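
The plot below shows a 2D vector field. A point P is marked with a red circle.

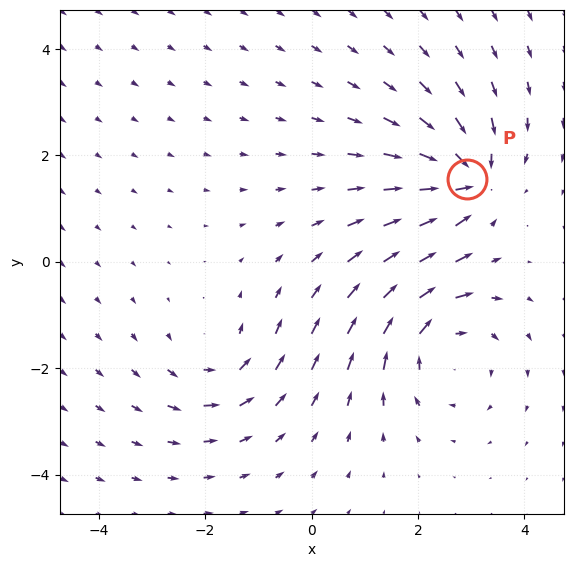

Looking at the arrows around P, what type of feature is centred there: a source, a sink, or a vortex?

sink

At P (2.9, 1.6) the arrows converge inward. Divergence about -5, curl ≈0 — negative divergence with near-zero curl is a sink.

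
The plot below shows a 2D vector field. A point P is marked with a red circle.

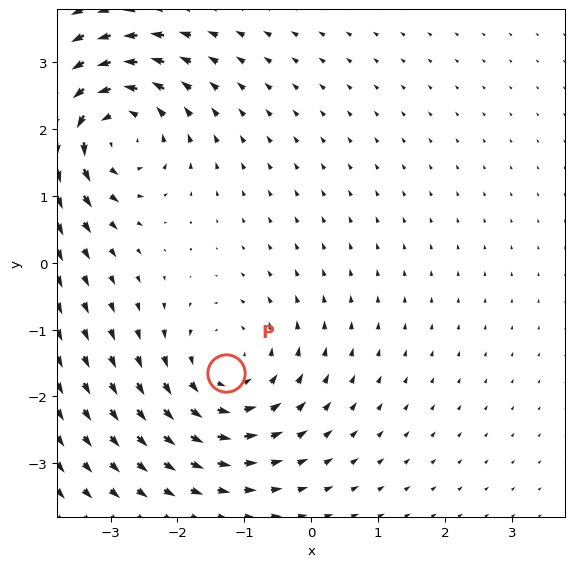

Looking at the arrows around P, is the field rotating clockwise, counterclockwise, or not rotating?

Near P at (-1.3, -1.6) the arrows circulate counterclockwise. The curl (z-component) there is about +3; positive curl means counterclockwise rotation.

counterclockwise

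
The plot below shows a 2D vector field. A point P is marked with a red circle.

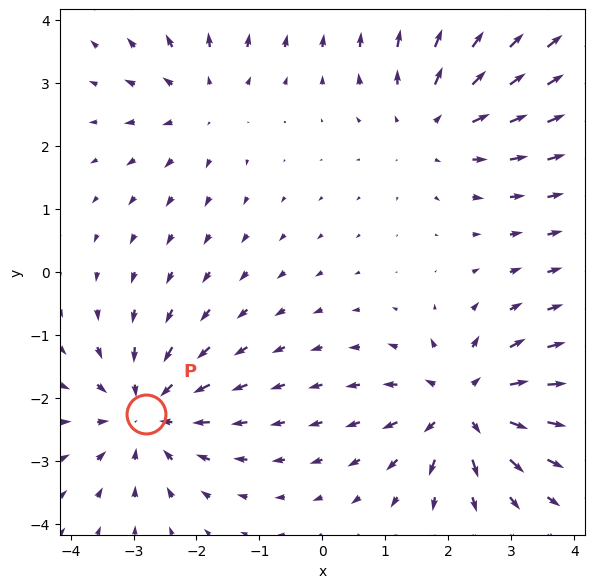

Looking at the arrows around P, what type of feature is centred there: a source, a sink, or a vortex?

sink

At P (-2.8, -2.2) the arrows converge inward. Divergence about -4, curl ≈0 — negative divergence with near-zero curl is a sink.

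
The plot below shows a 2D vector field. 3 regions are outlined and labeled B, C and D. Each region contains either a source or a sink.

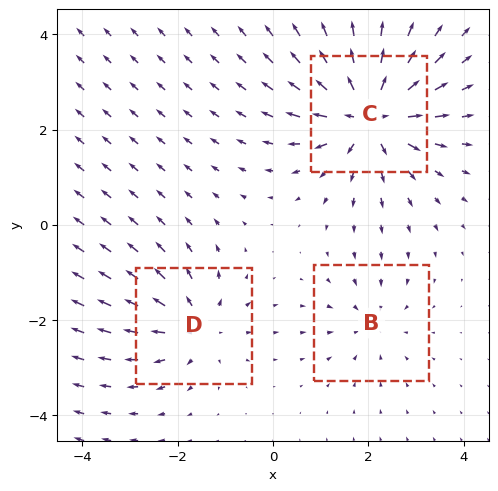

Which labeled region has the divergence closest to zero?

Divergence at each region's feature centre — B: about -2, C: about +6, D: about +4. Region B is closest to zero.

B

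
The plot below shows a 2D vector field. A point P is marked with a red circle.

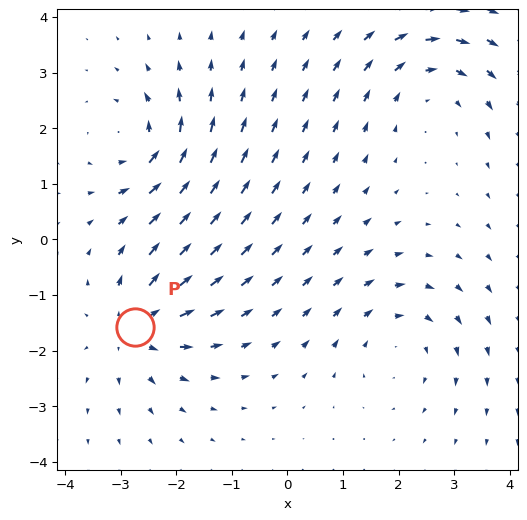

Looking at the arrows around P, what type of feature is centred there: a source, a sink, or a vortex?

source

At P (-2.7, -1.6) the arrows spread outward. Divergence about +5, curl ≈0 — positive divergence with near-zero curl is a source.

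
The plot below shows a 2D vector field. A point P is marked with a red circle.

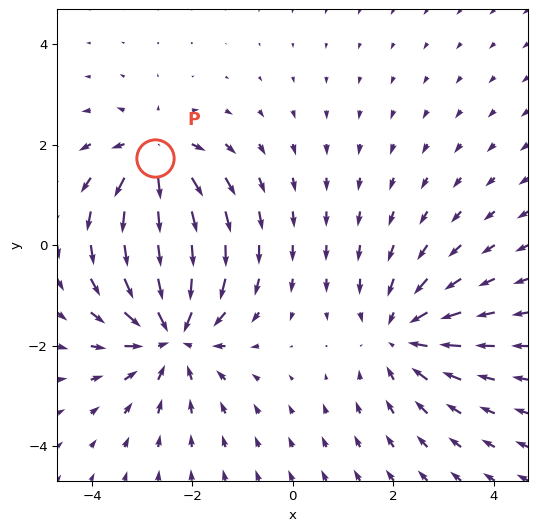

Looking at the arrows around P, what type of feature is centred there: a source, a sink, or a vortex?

At P (-2.7, 1.7) the arrows spread outward. Divergence about +4, curl ≈0 — positive divergence with near-zero curl is a source.

source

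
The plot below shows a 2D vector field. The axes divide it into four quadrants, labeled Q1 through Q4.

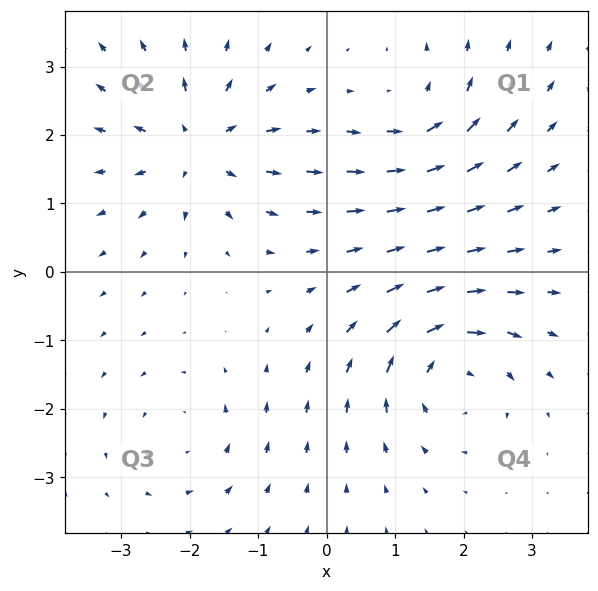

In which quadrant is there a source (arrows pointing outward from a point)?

Q2

The source sits at approximately (-1.9, 1.8), which lies in quadrant Q2. The divergence there is about +6, positive as expected for a source.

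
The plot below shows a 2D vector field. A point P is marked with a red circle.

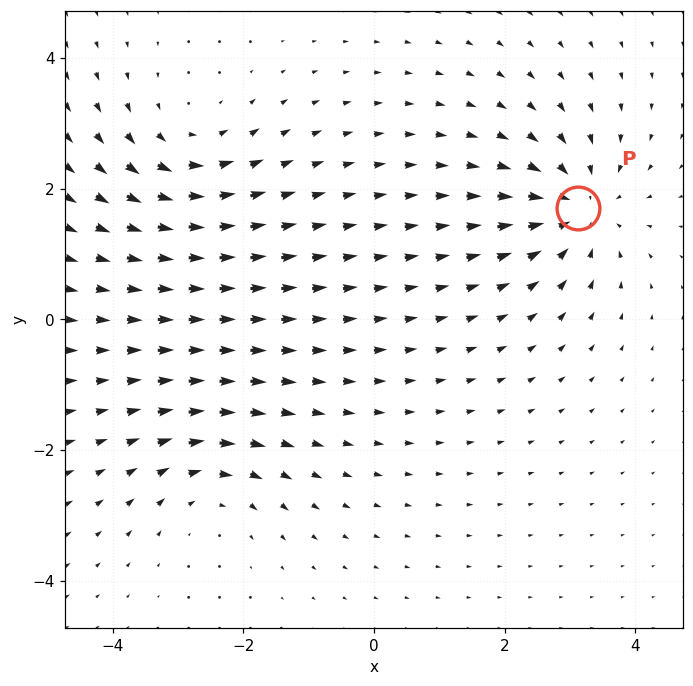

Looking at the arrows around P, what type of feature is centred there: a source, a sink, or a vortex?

At P (3.1, 1.7) the arrows converge inward. Divergence about -4, curl ≈0 — negative divergence with near-zero curl is a sink.

sink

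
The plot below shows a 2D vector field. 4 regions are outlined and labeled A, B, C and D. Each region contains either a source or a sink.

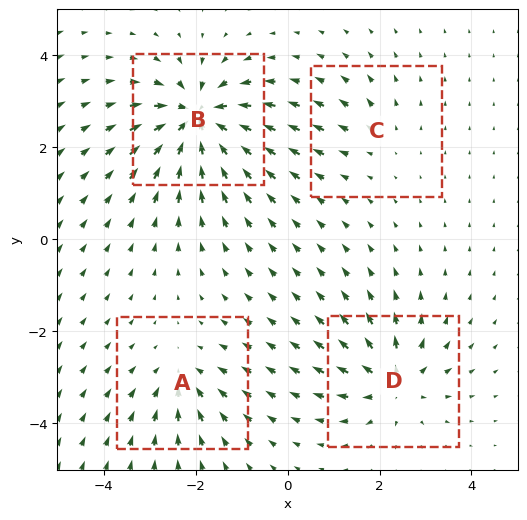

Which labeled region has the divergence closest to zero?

C

Divergence at each region's feature centre — A: about -4, B: about -9, C: about +3, D: about +6. Region C is closest to zero.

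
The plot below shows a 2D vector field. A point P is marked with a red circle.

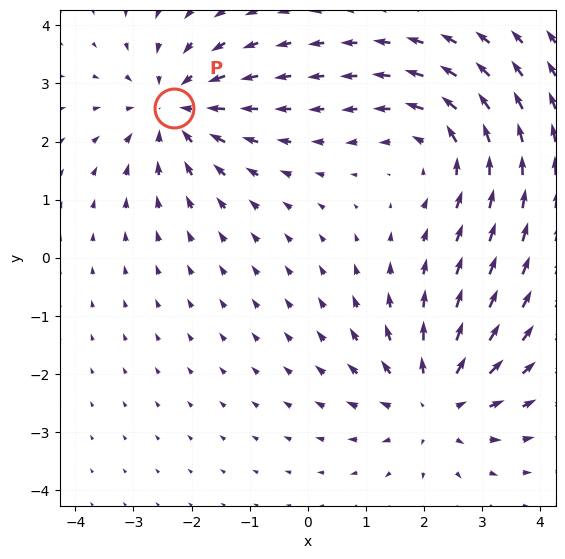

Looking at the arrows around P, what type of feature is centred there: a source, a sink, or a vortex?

At P (-2.3, 2.6) the arrows converge inward. Divergence about -3, curl ≈0 — negative divergence with near-zero curl is a sink.

sink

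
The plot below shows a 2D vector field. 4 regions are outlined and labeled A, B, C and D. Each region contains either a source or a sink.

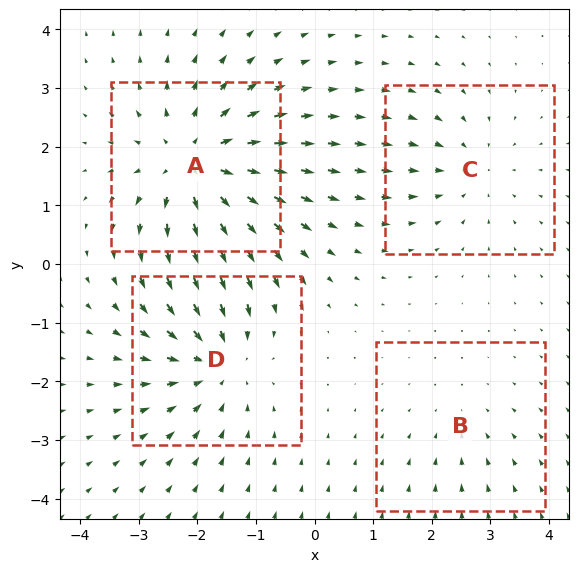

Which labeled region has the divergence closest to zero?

B

Divergence at each region's feature centre — A: about +6, B: about -2, C: about -3, D: about -5. Region B is closest to zero.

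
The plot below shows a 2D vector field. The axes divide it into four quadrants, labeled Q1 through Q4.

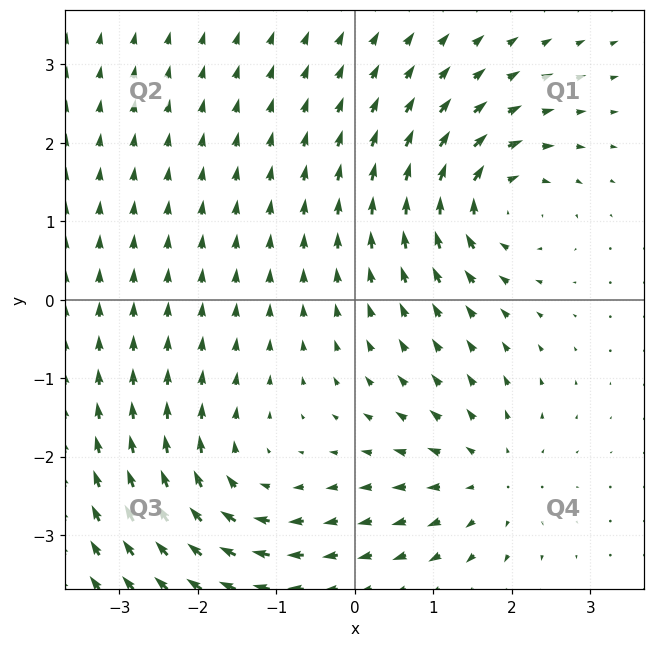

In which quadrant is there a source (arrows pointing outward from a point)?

The source sits at approximately (1.7, -2.3), which lies in quadrant Q4. The divergence there is about +4, positive as expected for a source.

Q4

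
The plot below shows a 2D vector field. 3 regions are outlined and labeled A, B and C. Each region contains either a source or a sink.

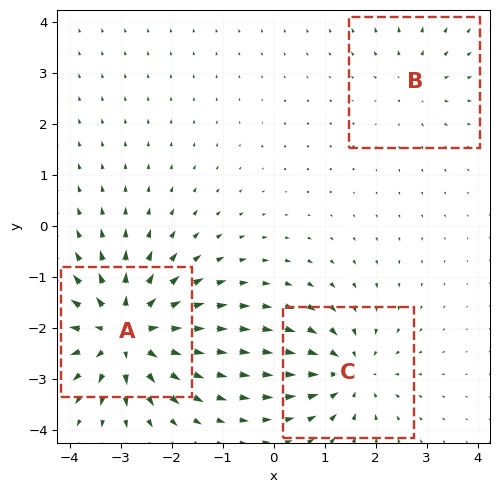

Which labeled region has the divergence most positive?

A

Divergence at each region's feature centre — A: about +6, B: about +2, C: about -4. Region A is most positive.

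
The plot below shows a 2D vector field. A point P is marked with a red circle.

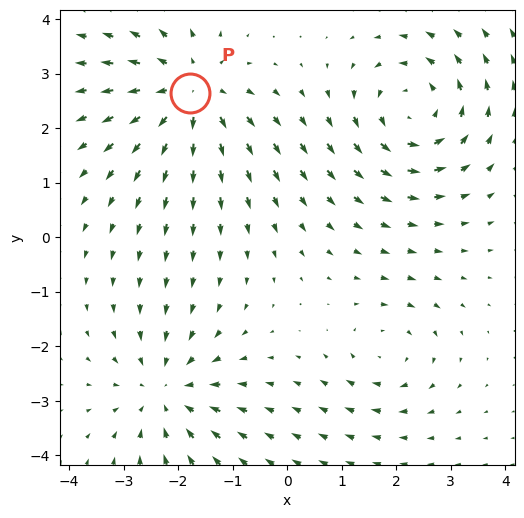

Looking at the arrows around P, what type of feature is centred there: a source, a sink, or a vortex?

At P (-1.8, 2.6) the arrows spread outward. Divergence about +4, curl ≈0 — positive divergence with near-zero curl is a source.

source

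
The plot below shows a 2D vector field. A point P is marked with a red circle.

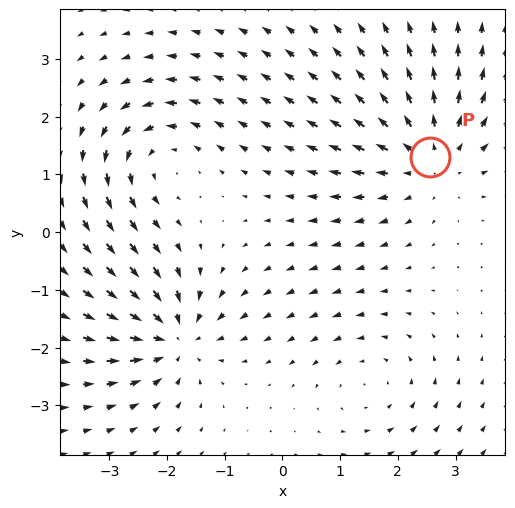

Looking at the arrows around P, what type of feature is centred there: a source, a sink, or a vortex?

At P (2.6, 1.3) the arrows spread outward. Divergence about +4, curl ≈0 — positive divergence with near-zero curl is a source.

source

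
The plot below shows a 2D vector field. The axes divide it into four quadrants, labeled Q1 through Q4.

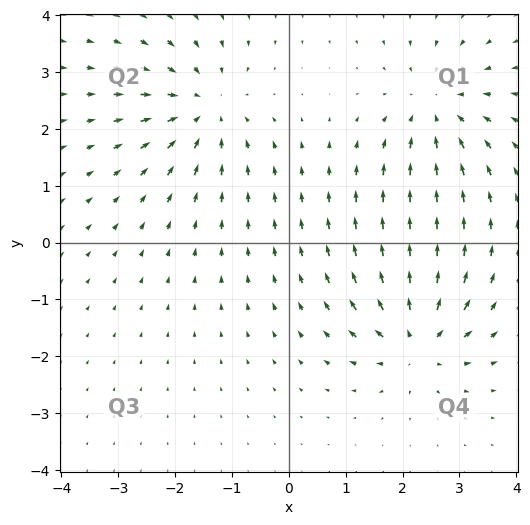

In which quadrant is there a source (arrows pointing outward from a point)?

The source sits at approximately (2.3, -1.7), which lies in quadrant Q4. The divergence there is about +6, positive as expected for a source.

Q4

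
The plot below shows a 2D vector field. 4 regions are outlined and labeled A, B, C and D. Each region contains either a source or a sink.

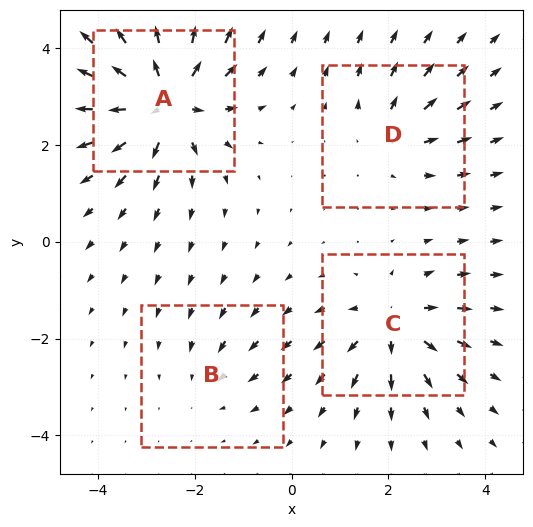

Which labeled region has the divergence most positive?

A

Divergence at each region's feature centre — A: about +8, B: about -2, C: about +5, D: about +4. Region A is most positive.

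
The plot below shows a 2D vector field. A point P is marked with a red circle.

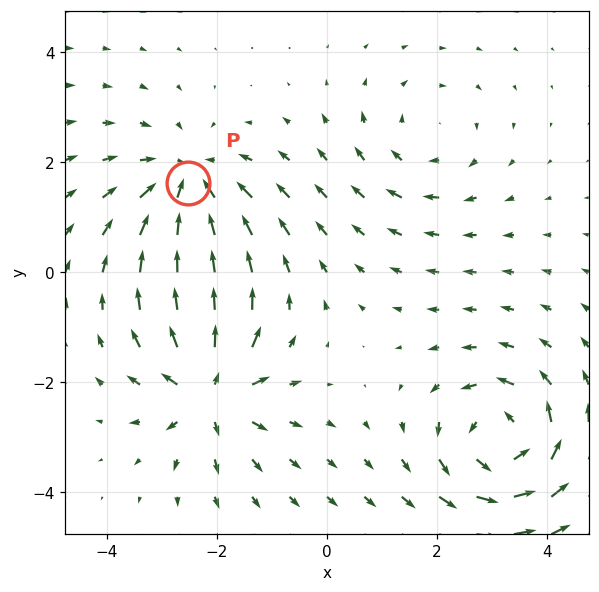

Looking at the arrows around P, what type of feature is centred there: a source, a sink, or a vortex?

At P (-2.5, 1.6) the arrows converge inward. Divergence about -4, curl ≈0 — negative divergence with near-zero curl is a sink.

sink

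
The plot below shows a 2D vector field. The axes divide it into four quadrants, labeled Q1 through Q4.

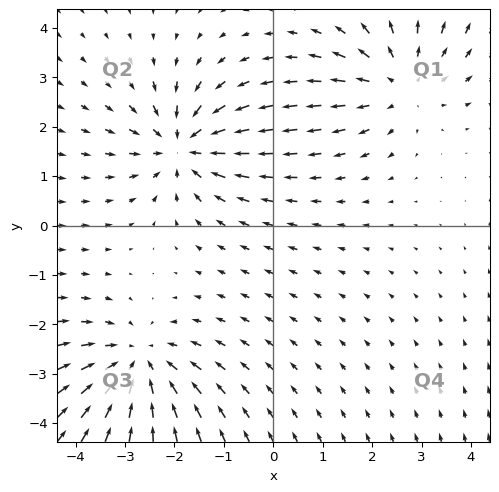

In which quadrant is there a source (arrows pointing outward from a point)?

Q1

The source sits at approximately (2.6, 2.9), which lies in quadrant Q1. The divergence there is about +4, positive as expected for a source.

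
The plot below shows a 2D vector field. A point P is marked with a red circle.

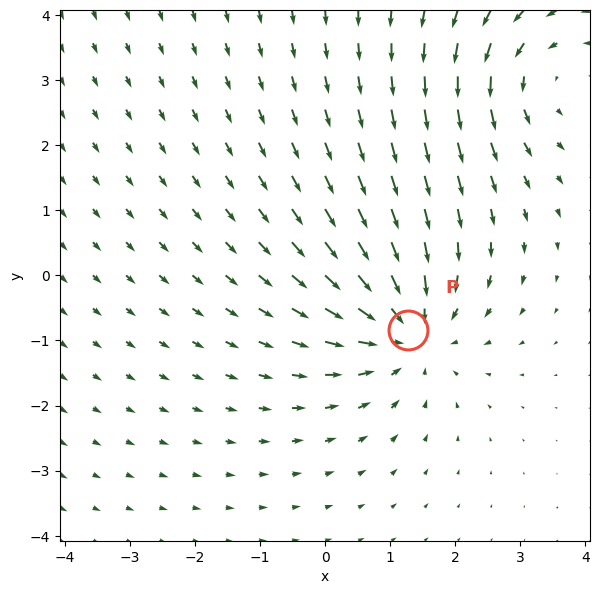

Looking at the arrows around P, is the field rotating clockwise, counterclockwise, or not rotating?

Near P at (1.3, -0.8) the arrows show no circulation. The curl there is ≈0.

not rotating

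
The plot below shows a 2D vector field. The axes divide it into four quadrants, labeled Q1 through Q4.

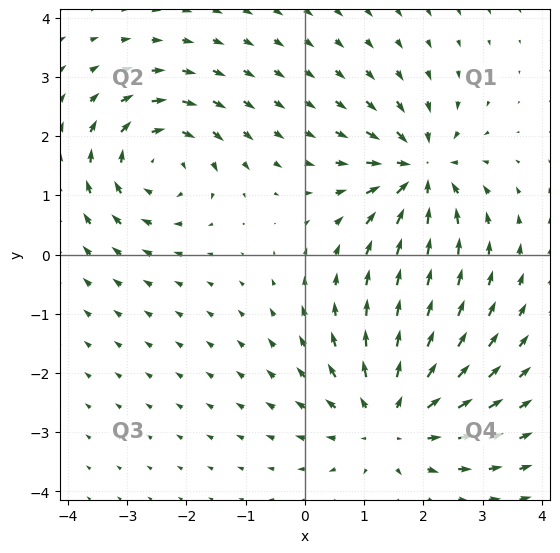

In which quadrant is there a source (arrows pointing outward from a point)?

Q4

The source sits at approximately (1.4, -2.8), which lies in quadrant Q4. The divergence there is about +4, positive as expected for a source.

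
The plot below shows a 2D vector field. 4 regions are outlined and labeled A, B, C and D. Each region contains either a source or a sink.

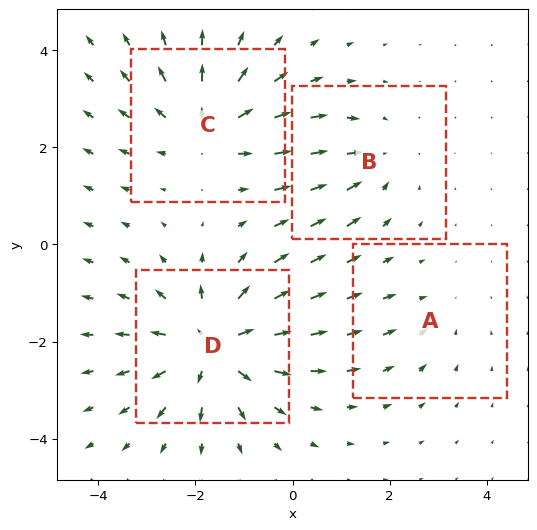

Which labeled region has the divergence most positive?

Divergence at each region's feature centre — A: about -2, B: about -3, C: about +4, D: about +6. Region D is most positive.

D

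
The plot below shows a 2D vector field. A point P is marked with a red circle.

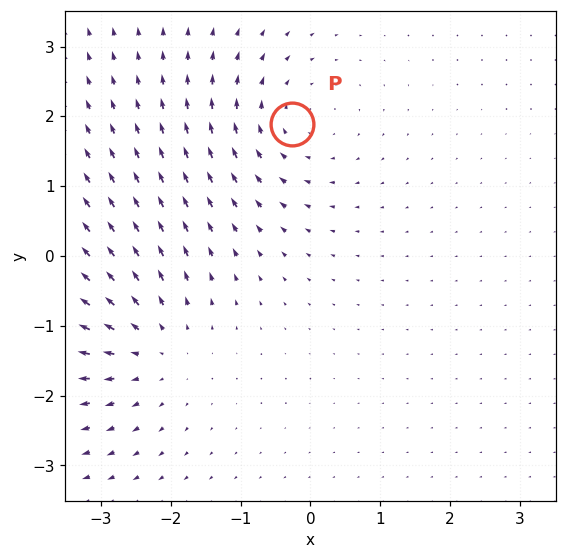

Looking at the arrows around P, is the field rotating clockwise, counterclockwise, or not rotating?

Near P at (-0.3, 1.9) the arrows circulate clockwise. The curl (z-component) there is about -4; negative curl means clockwise rotation.

clockwise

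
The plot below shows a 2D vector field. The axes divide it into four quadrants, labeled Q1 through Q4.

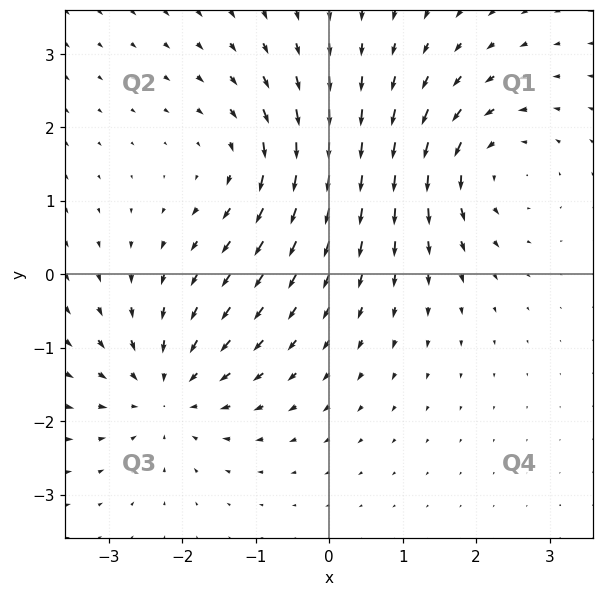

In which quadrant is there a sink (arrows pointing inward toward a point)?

The sink sits at approximately (-2.2, -1.6), which lies in quadrant Q3. The divergence there is about -5, negative as expected for a sink.

Q3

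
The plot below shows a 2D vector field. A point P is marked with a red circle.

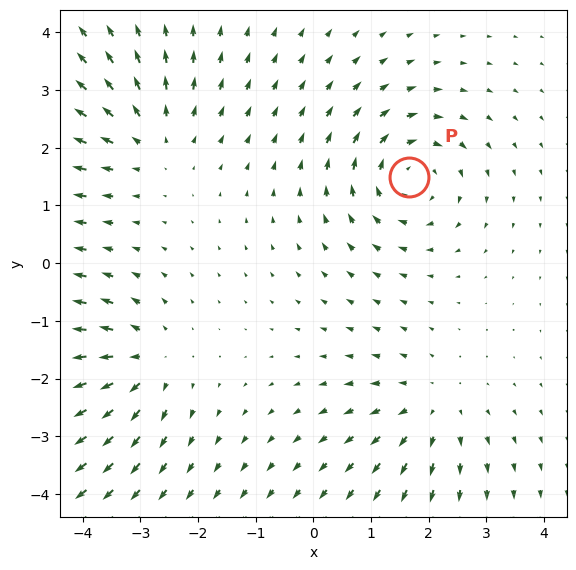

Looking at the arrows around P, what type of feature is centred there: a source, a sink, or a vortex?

vortex

At P (1.7, 1.5) the arrows circulate clockwise. Divergence ≈0, curl about -4 — near-zero divergence with nonzero curl is a vortex.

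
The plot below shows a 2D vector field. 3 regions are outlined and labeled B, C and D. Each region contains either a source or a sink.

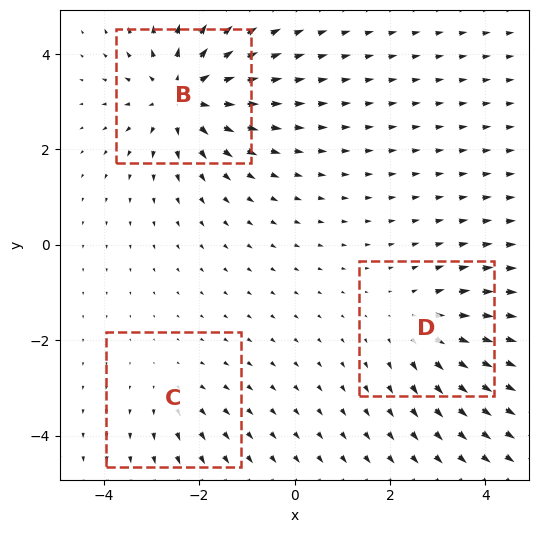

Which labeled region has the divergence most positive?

B

Divergence at each region's feature centre — B: about +5, C: about +2, D: about +3. Region B is most positive.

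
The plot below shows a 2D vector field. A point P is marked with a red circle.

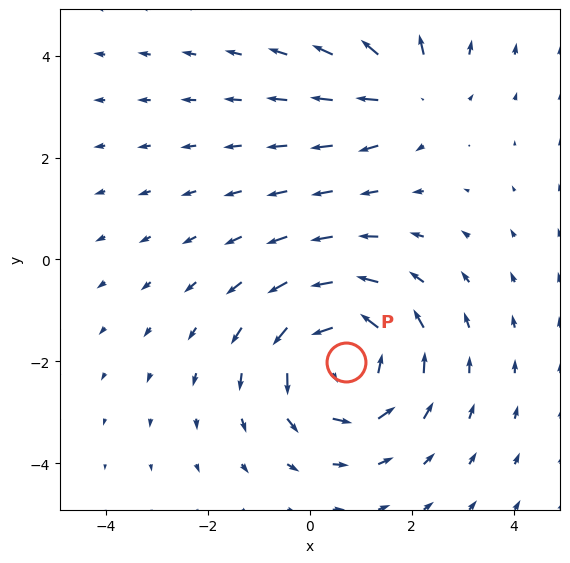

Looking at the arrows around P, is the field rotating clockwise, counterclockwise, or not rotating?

counterclockwise

Near P at (0.7, -2.0) the arrows circulate counterclockwise. The curl (z-component) there is about +4; positive curl means counterclockwise rotation.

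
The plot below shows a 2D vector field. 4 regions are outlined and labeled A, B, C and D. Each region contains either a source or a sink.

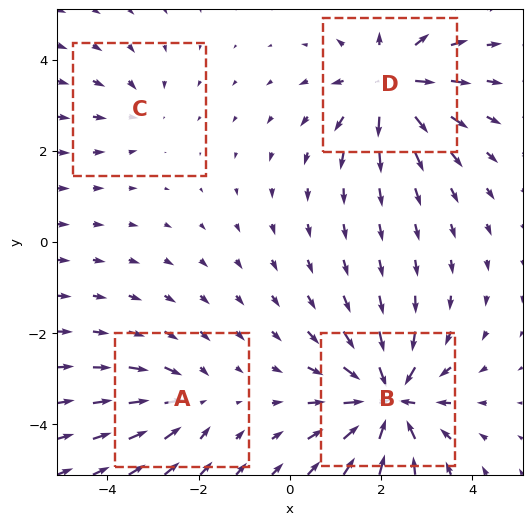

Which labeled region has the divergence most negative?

B

Divergence at each region's feature centre — A: about -4, B: about -8, C: about -2, D: about +6. Region B is most negative.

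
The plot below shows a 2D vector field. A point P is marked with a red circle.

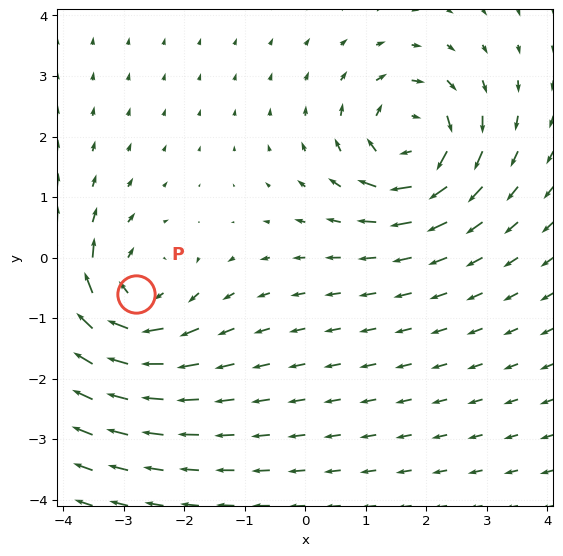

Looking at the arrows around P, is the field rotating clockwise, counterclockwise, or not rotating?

clockwise

Near P at (-2.8, -0.6) the arrows circulate clockwise. The curl (z-component) there is about -4; negative curl means clockwise rotation.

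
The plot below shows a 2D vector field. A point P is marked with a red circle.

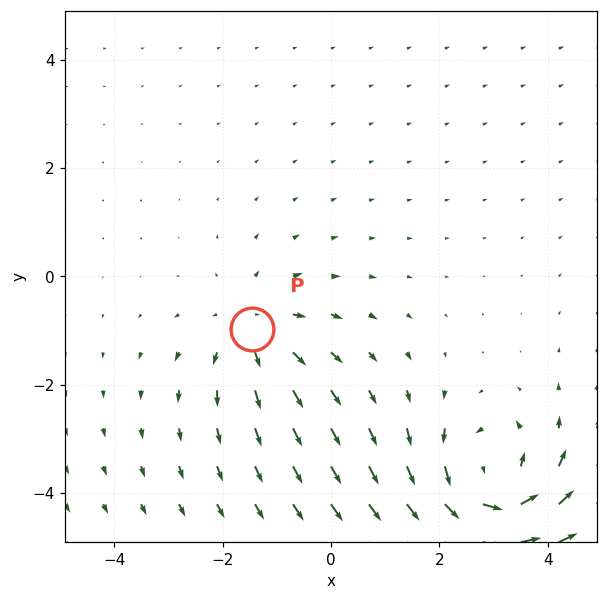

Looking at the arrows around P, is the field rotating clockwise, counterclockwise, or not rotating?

not rotating

Near P at (-1.5, -1.0) the arrows show no circulation. The curl there is ≈0.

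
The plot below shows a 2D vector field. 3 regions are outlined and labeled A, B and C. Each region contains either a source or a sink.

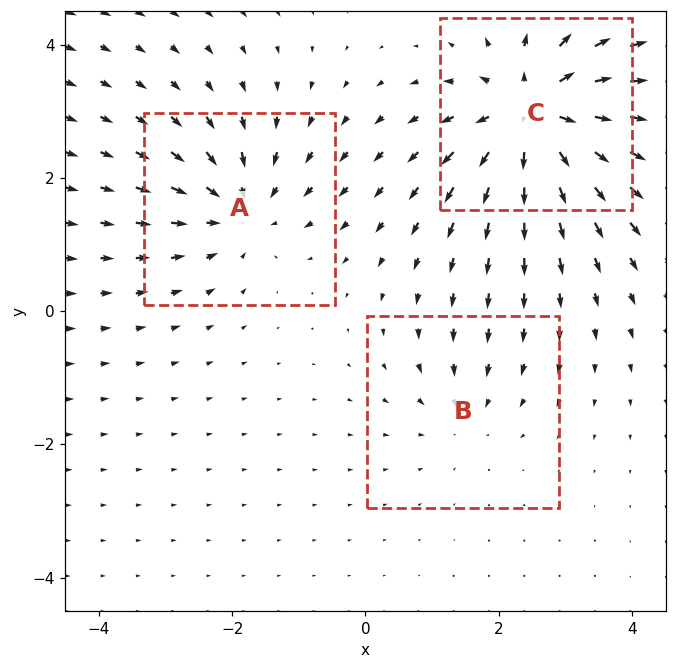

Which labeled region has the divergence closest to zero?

Divergence at each region's feature centre — A: about -4, B: about -2, C: about +6. Region B is closest to zero.

B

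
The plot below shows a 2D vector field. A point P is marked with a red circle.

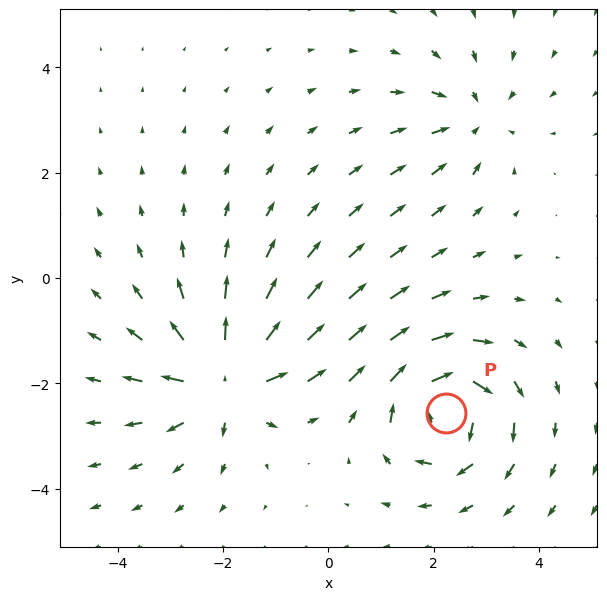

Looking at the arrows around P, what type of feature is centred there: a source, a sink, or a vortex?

At P (2.2, -2.6) the arrows circulate clockwise. Divergence ≈0, curl about -5 — near-zero divergence with nonzero curl is a vortex.

vortex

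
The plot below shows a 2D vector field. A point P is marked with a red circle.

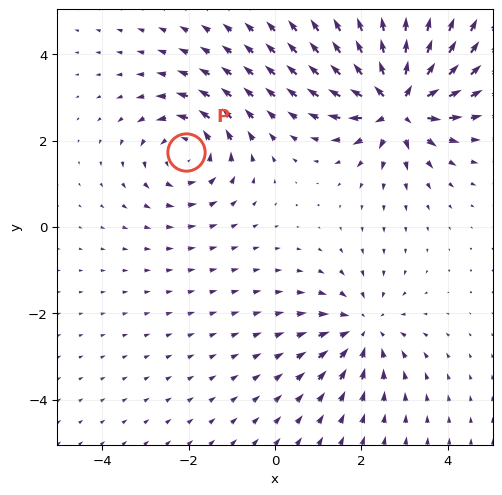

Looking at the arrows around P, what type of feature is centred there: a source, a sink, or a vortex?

vortex

At P (-2.1, 1.7) the arrows circulate counterclockwise. Divergence ≈0, curl about +3 — near-zero divergence with nonzero curl is a vortex.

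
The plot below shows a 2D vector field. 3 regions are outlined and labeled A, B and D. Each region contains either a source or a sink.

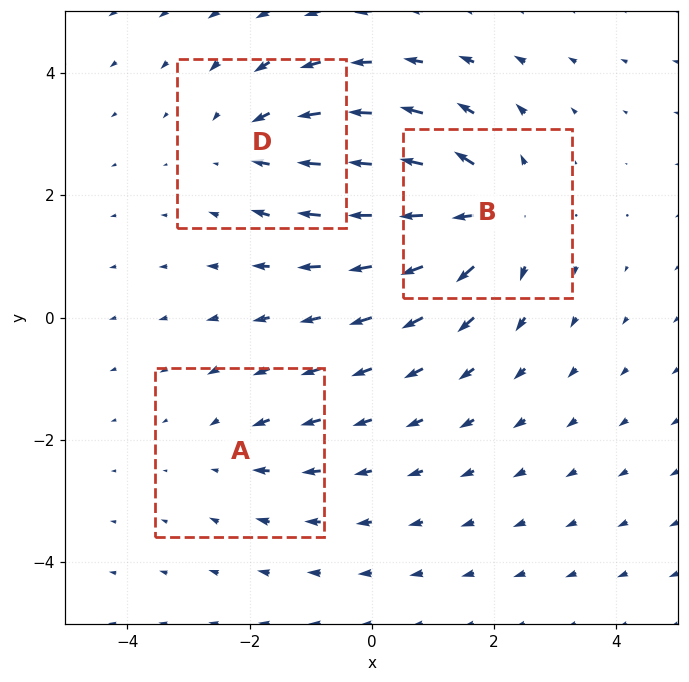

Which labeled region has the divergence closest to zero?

A

Divergence at each region's feature centre — A: about -2, B: about +4, D: about -3. Region A is closest to zero.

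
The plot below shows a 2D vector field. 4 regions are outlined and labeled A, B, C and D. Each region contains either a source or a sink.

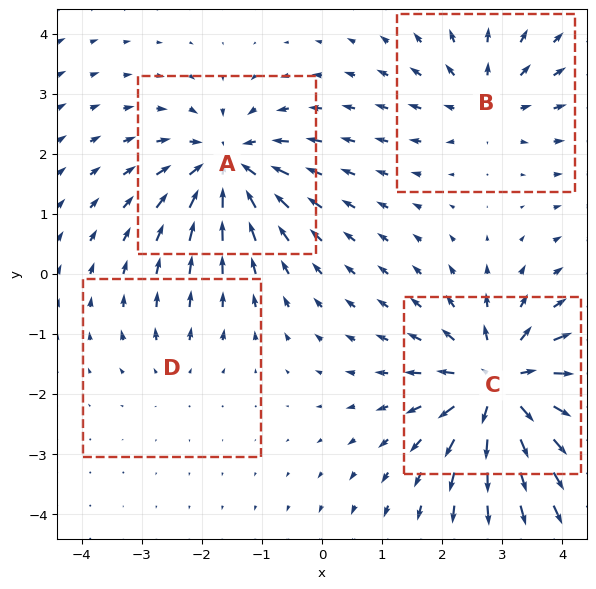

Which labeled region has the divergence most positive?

Divergence at each region's feature centre — A: about -6, B: about +4, C: about +8, D: about +2. Region C is most positive.

C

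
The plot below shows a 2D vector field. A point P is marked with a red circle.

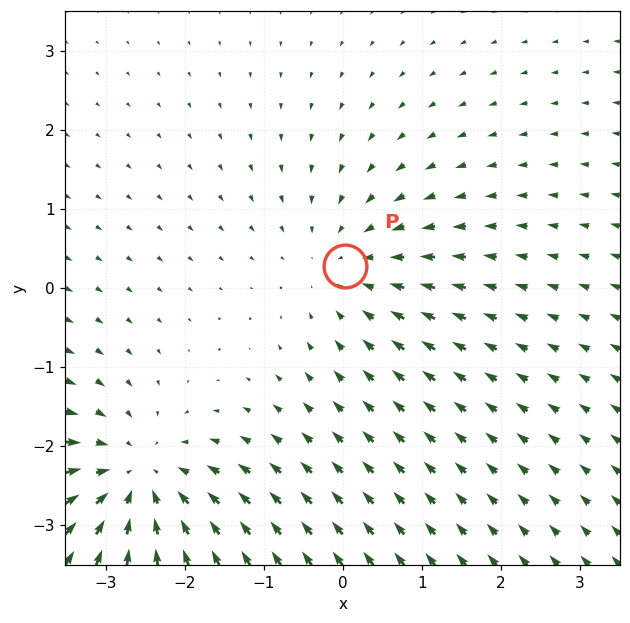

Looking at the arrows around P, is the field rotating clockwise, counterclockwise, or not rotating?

Near P at (0.0, 0.3) the arrows show no circulation. The curl there is ≈0.

not rotating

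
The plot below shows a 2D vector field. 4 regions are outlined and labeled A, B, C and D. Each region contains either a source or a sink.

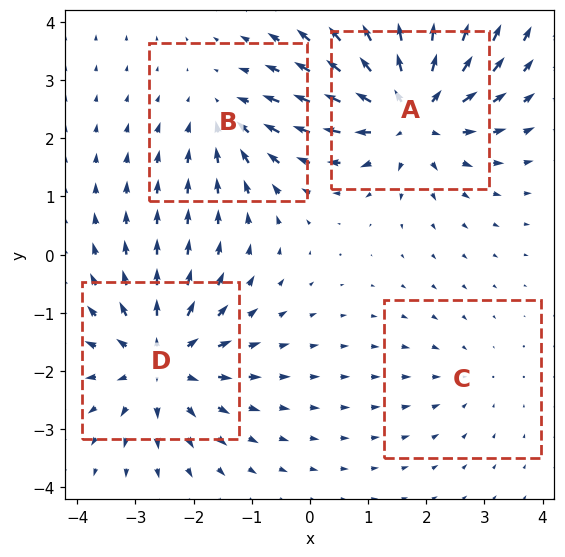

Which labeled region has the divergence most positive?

Divergence at each region's feature centre — A: about +7, B: about -3, C: about -2, D: about +5. Region A is most positive.

A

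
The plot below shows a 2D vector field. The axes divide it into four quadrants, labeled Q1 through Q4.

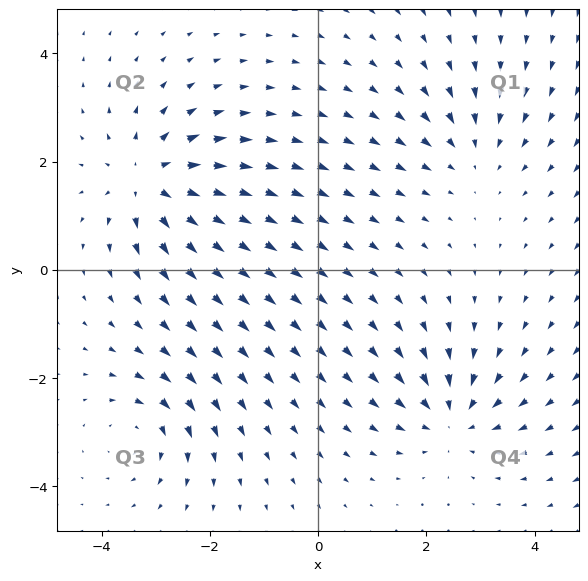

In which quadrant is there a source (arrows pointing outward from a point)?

Q2

The source sits at approximately (-3.1, 1.6), which lies in quadrant Q2. The divergence there is about +5, positive as expected for a source.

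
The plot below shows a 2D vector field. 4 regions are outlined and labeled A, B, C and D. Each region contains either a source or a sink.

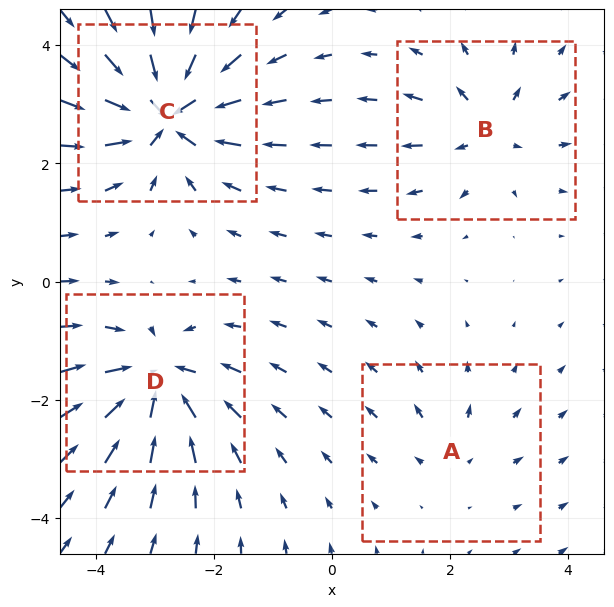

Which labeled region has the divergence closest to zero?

A

Divergence at each region's feature centre — A: about +2, B: about +4, C: about -8, D: about -7. Region A is closest to zero.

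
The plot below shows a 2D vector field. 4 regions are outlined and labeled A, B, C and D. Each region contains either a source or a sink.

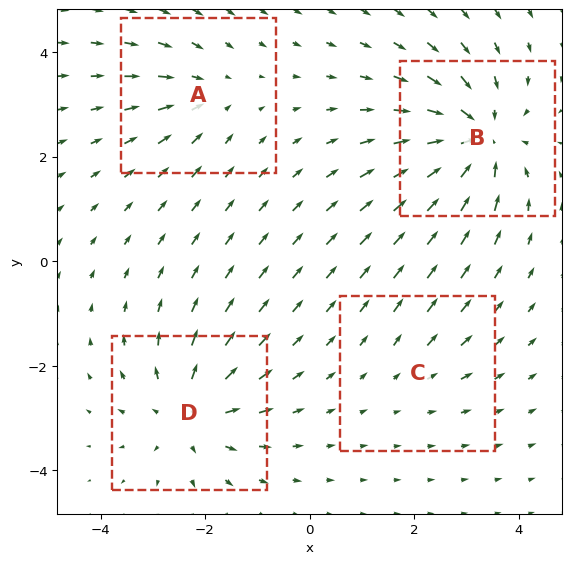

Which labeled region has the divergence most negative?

B

Divergence at each region's feature centre — A: about -3, B: about -7, C: about +2, D: about +5. Region B is most negative.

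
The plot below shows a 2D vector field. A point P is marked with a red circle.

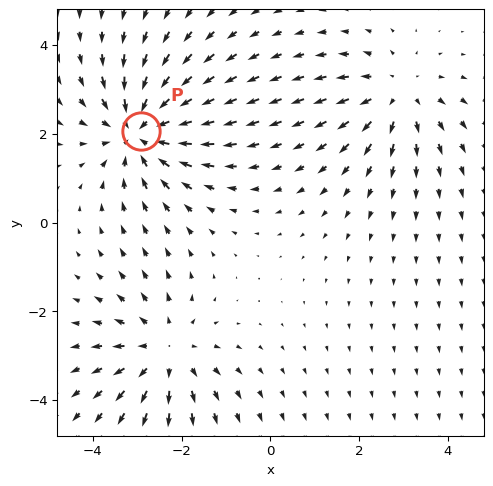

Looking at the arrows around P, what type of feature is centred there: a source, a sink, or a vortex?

sink

At P (-2.9, 2.1) the arrows converge inward. Divergence about -5, curl ≈0 — negative divergence with near-zero curl is a sink.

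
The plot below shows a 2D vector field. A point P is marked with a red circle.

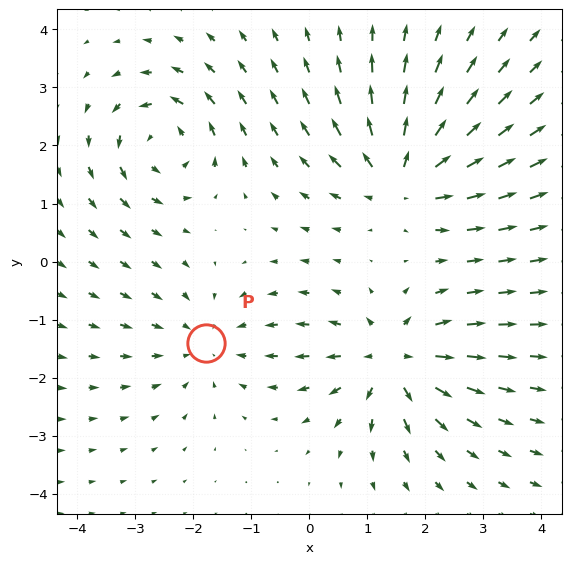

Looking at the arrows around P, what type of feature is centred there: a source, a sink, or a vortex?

At P (-1.8, -1.4) the arrows converge inward. Divergence about -3, curl ≈0 — negative divergence with near-zero curl is a sink.

sink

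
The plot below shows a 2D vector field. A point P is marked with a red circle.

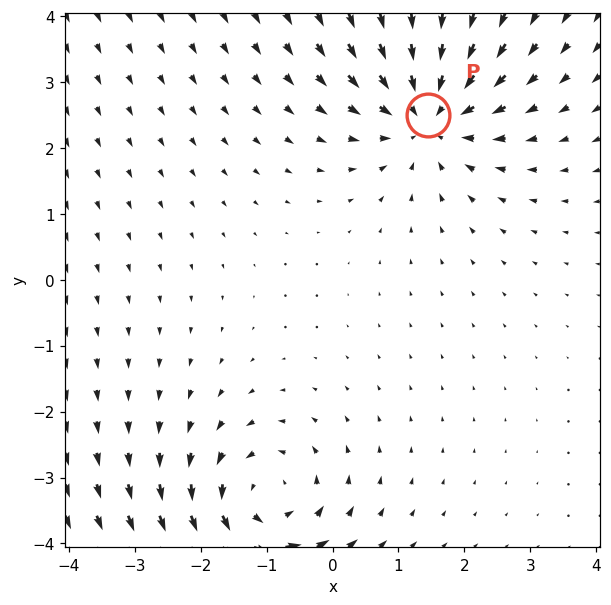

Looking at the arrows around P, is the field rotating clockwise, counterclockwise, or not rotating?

not rotating

Near P at (1.5, 2.5) the arrows show no circulation. The curl there is ≈0.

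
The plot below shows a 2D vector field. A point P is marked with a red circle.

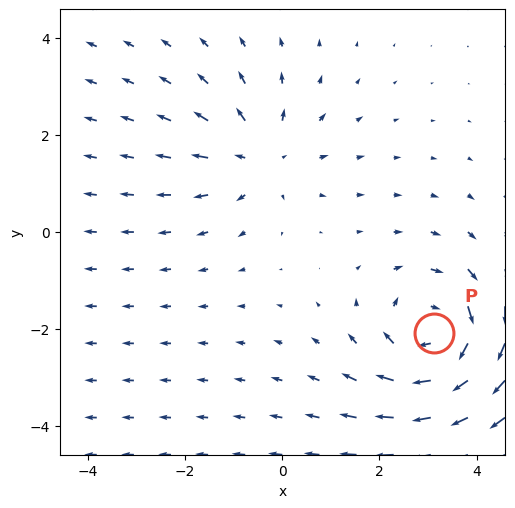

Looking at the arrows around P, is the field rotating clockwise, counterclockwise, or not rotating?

clockwise

Near P at (3.1, -2.1) the arrows circulate clockwise. The curl (z-component) there is about -5; negative curl means clockwise rotation.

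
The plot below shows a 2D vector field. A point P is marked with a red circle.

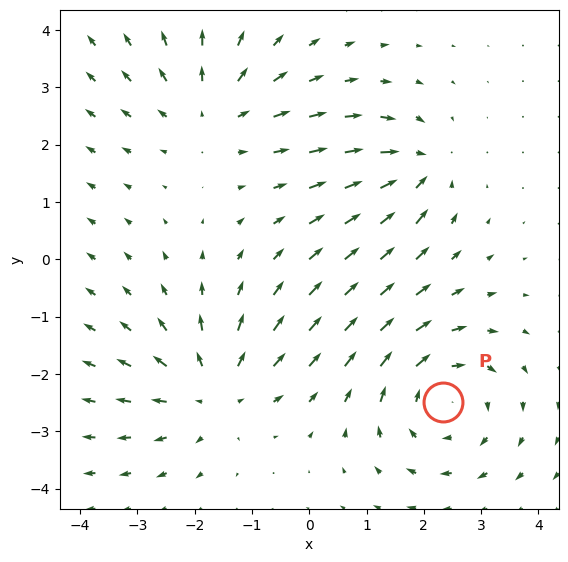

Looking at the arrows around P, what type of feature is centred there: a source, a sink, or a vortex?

vortex

At P (2.3, -2.5) the arrows circulate clockwise. Divergence ≈0, curl about -4 — near-zero divergence with nonzero curl is a vortex.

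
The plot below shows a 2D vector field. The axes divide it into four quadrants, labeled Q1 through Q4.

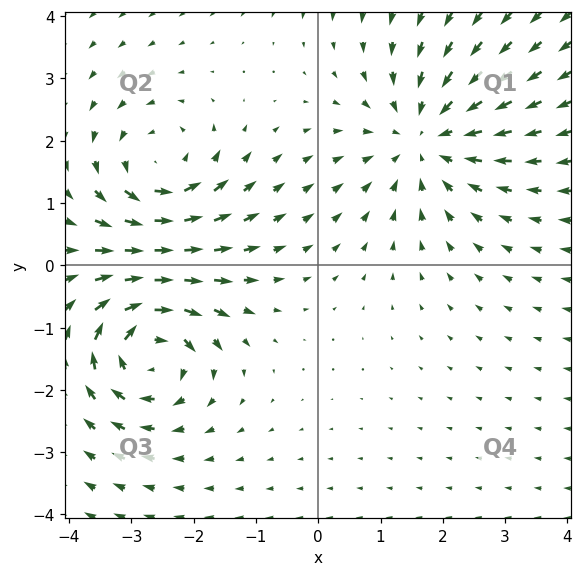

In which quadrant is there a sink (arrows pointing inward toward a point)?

Q1

The sink sits at approximately (1.7, 2.0), which lies in quadrant Q1. The divergence there is about -4, negative as expected for a sink.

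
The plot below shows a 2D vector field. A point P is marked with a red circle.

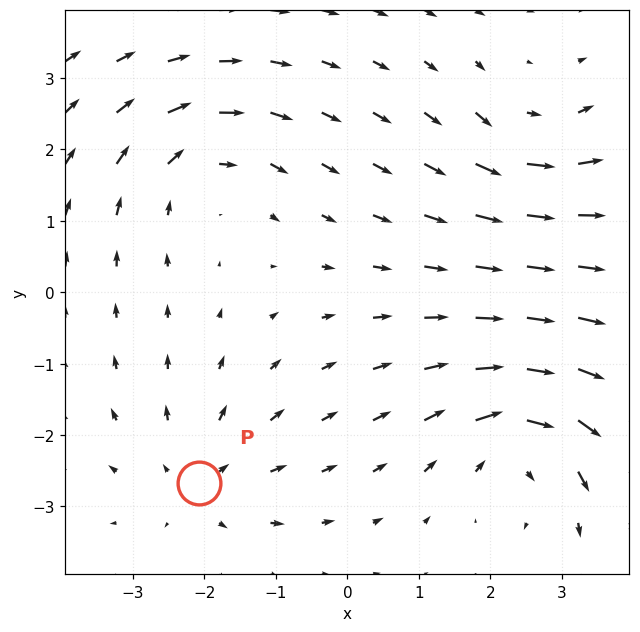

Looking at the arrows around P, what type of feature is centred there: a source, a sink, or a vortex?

source

At P (-2.1, -2.7) the arrows spread outward. Divergence about +3, curl ≈0 — positive divergence with near-zero curl is a source.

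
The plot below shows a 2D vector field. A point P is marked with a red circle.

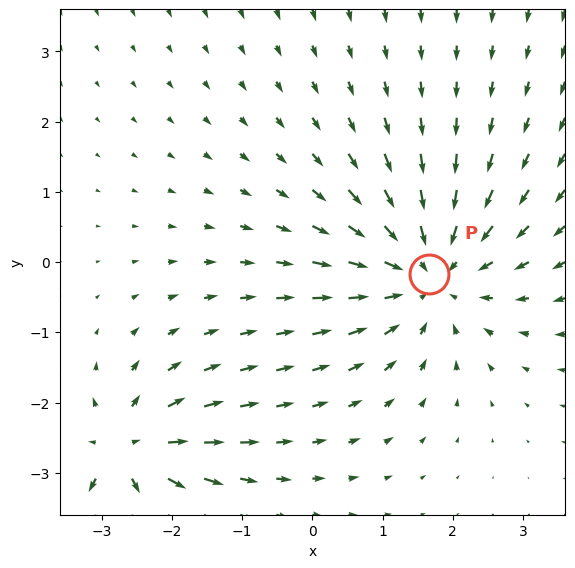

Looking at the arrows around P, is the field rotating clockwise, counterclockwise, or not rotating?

not rotating

Near P at (1.7, -0.2) the arrows show no circulation. The curl there is ≈0.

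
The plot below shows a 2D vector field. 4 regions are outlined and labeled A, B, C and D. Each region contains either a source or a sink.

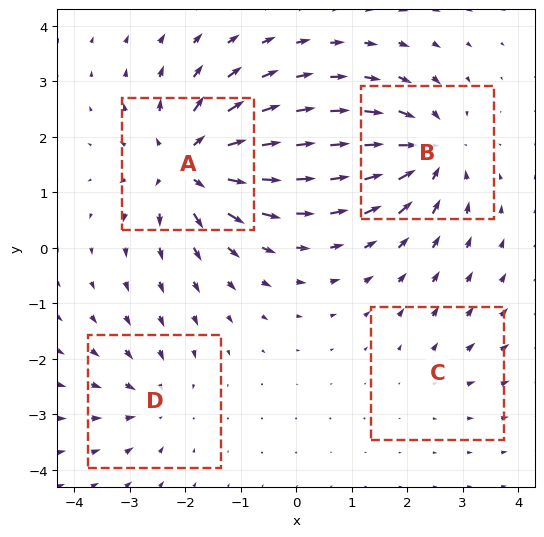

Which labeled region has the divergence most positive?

Divergence at each region's feature centre — A: about +7, B: about -6, C: about +2, D: about -4. Region A is most positive.

A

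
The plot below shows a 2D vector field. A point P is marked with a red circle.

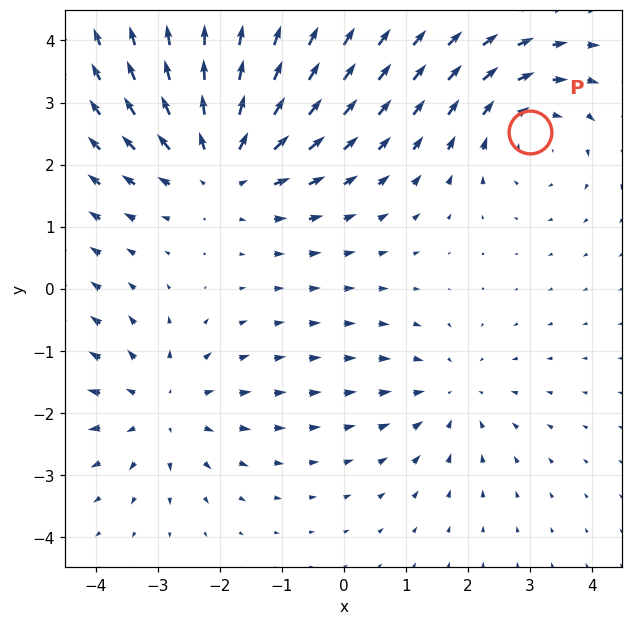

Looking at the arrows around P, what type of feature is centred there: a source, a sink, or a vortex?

At P (3.0, 2.5) the arrows circulate clockwise. Divergence ≈0, curl about -3 — near-zero divergence with nonzero curl is a vortex.

vortex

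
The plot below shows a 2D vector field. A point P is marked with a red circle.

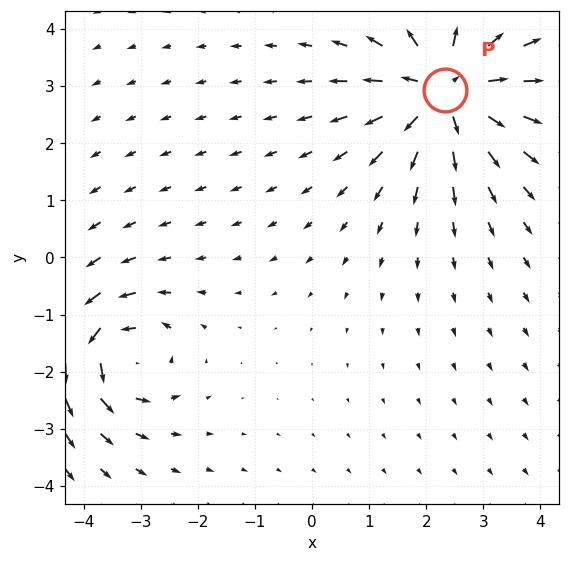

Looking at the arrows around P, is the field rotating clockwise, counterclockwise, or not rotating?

Near P at (2.3, 2.9) the arrows show no circulation. The curl there is ≈0.

not rotating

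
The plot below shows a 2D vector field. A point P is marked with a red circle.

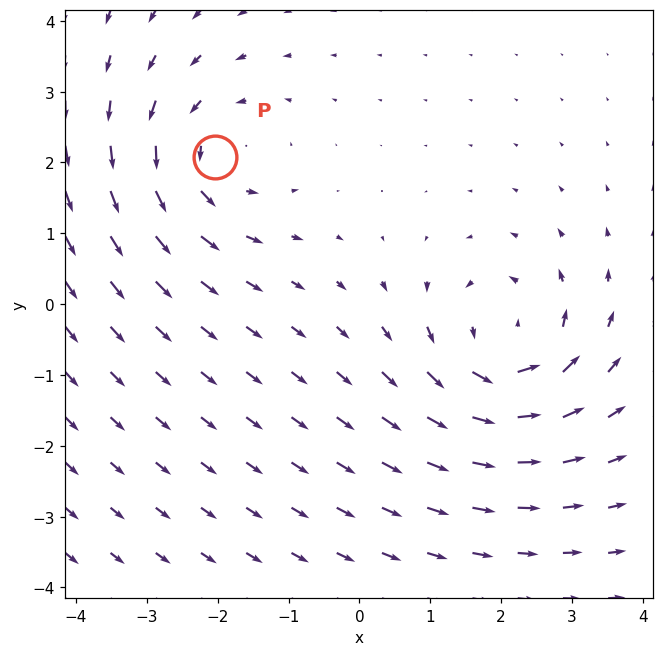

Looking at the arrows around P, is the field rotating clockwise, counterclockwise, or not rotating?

counterclockwise

Near P at (-2.0, 2.1) the arrows circulate counterclockwise. The curl (z-component) there is about +3; positive curl means counterclockwise rotation.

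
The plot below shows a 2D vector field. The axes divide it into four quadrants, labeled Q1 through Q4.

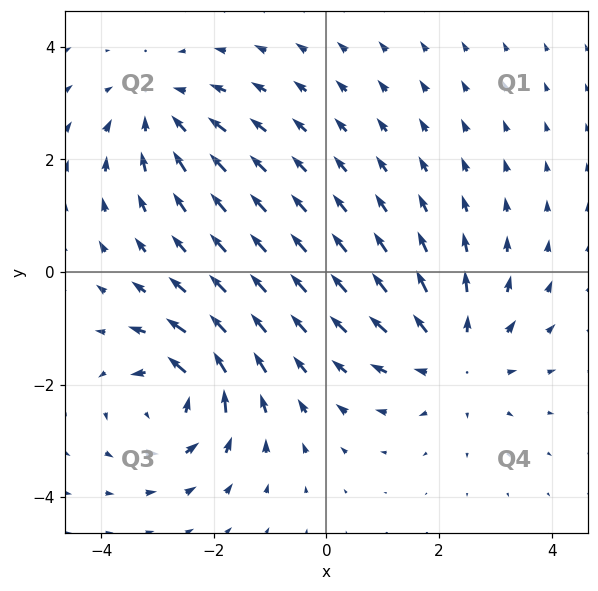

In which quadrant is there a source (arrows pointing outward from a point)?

Q4

The source sits at approximately (2.3, -1.5), which lies in quadrant Q4. The divergence there is about +4, positive as expected for a source.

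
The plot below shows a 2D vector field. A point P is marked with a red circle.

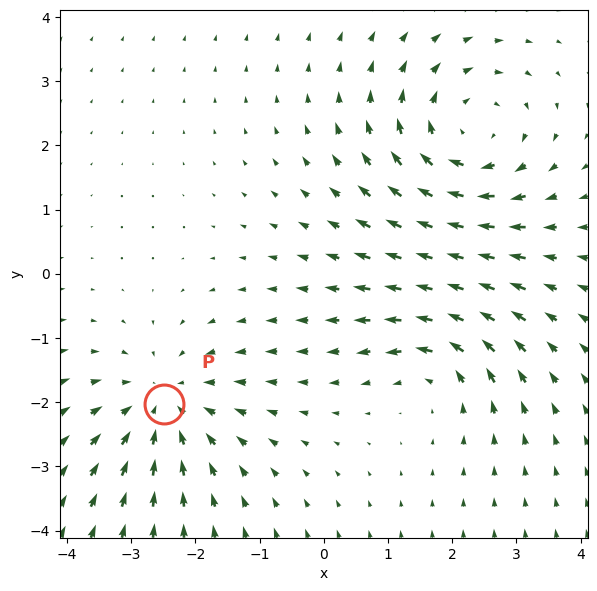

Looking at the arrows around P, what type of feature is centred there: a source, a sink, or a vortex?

sink

At P (-2.5, -2.0) the arrows converge inward. Divergence about -4, curl ≈0 — negative divergence with near-zero curl is a sink.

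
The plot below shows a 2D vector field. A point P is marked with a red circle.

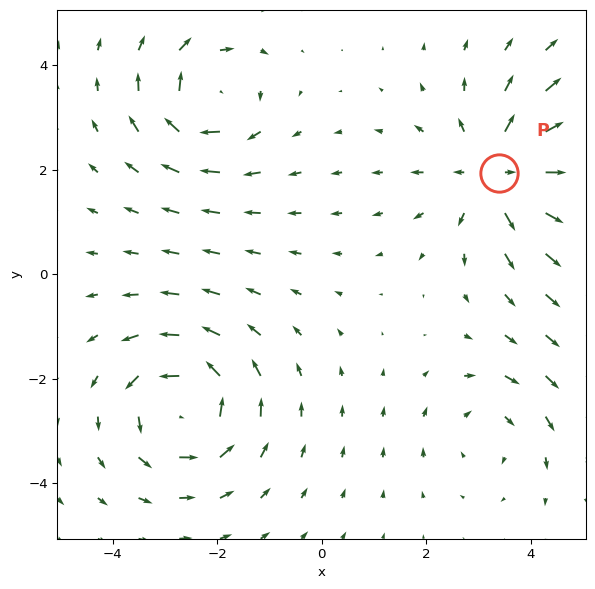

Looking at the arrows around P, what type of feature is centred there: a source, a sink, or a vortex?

At P (3.4, 1.9) the arrows spread outward. Divergence about +5, curl ≈0 — positive divergence with near-zero curl is a source.

source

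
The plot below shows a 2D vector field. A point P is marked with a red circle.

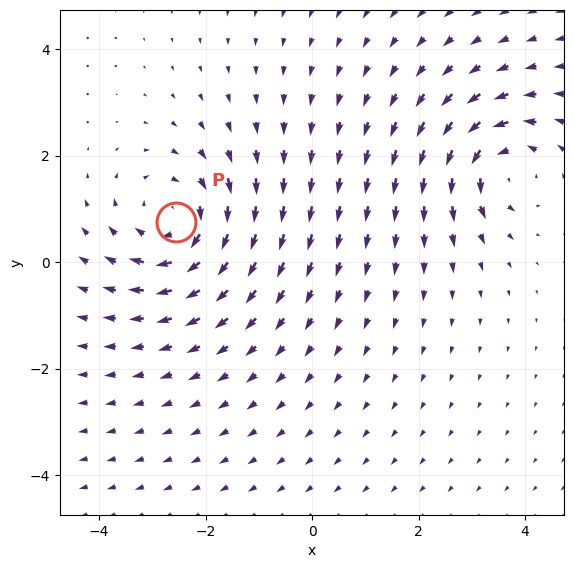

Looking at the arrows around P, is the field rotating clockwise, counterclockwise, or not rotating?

Near P at (-2.6, 0.8) the arrows circulate clockwise. The curl (z-component) there is about -5; negative curl means clockwise rotation.

clockwise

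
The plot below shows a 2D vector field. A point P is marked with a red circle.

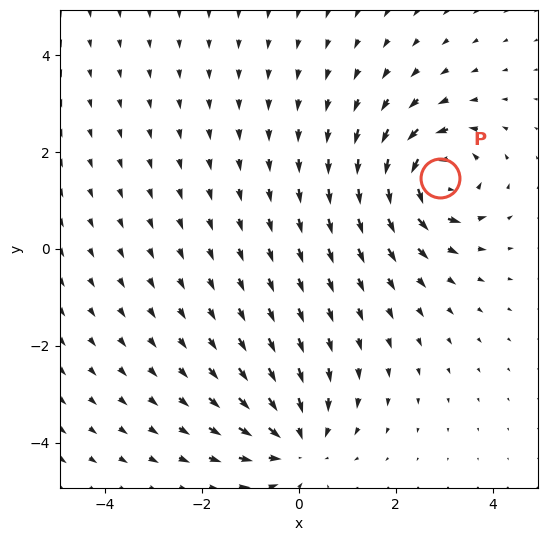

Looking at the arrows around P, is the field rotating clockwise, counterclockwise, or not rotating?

Near P at (2.9, 1.5) the arrows circulate counterclockwise. The curl (z-component) there is about +5; positive curl means counterclockwise rotation.

counterclockwise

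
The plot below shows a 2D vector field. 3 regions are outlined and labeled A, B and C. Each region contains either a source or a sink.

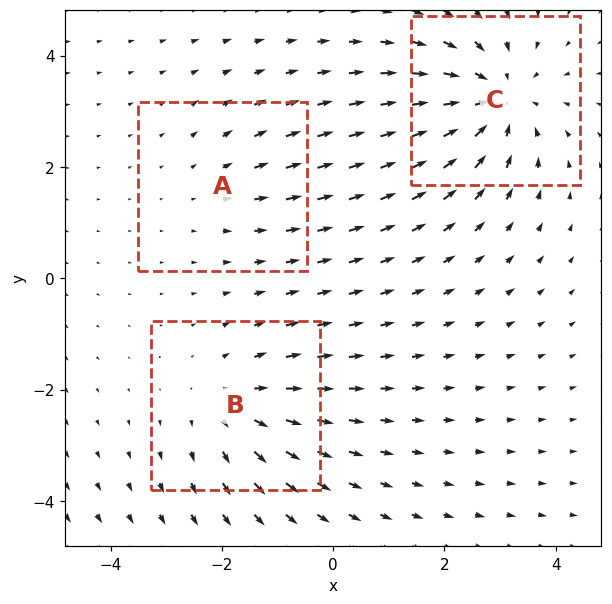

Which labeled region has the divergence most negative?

Divergence at each region's feature centre — A: about +2, B: about +3, C: about -4. Region C is most negative.

C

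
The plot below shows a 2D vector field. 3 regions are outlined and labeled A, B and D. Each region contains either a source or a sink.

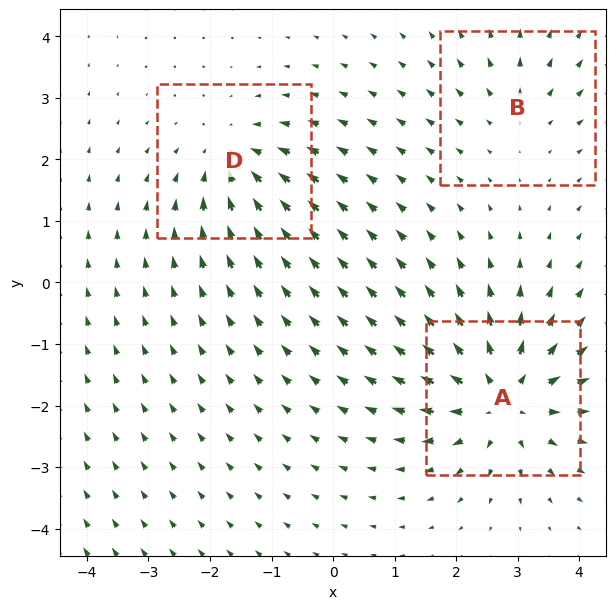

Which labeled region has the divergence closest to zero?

B

Divergence at each region's feature centre — A: about +5, B: about +2, D: about -3. Region B is closest to zero.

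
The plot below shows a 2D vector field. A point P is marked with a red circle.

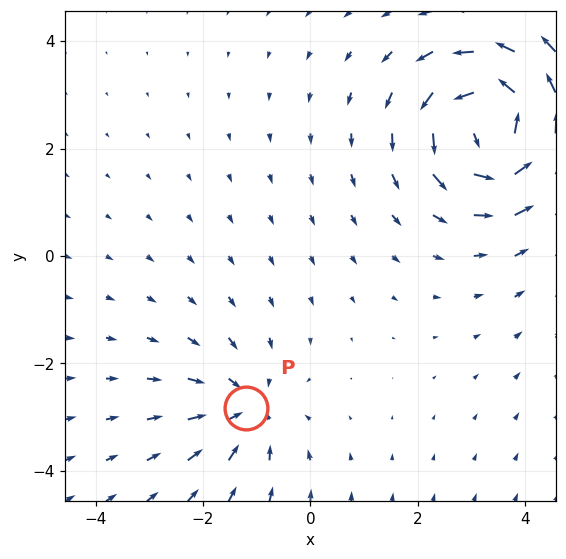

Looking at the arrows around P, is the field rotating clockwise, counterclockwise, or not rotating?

Near P at (-1.2, -2.8) the arrows show no circulation. The curl there is ≈0.

not rotating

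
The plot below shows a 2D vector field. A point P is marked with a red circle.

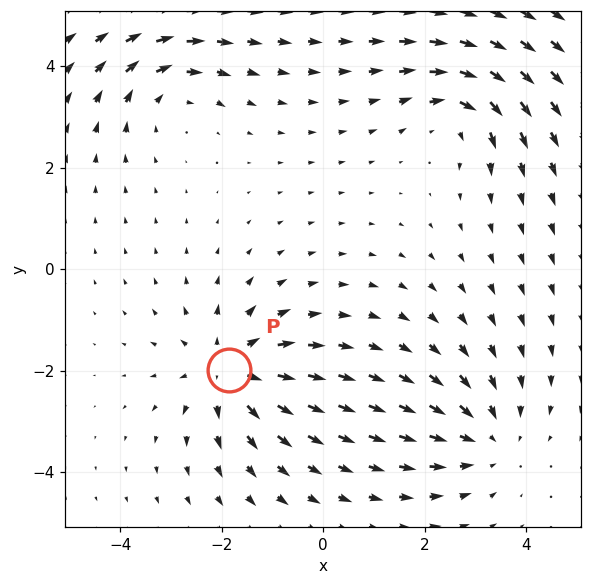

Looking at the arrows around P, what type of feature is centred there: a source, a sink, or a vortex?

source

At P (-1.9, -2.0) the arrows spread outward. Divergence about +4, curl ≈0 — positive divergence with near-zero curl is a source.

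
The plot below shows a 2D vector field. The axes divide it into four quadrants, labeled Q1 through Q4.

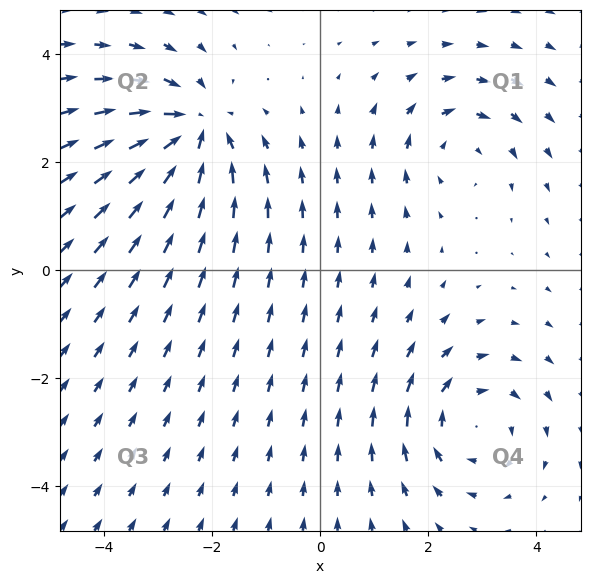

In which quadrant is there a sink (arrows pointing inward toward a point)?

Q2

The sink sits at approximately (-2.4, 2.6), which lies in quadrant Q2. The divergence there is about -5, negative as expected for a sink.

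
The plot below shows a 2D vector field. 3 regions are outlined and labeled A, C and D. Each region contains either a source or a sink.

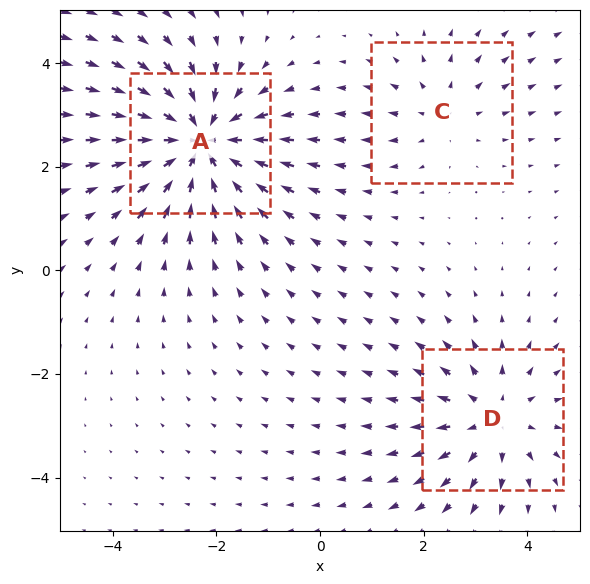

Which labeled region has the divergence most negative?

Divergence at each region's feature centre — A: about -4, C: about +2, D: about +3. Region A is most negative.

A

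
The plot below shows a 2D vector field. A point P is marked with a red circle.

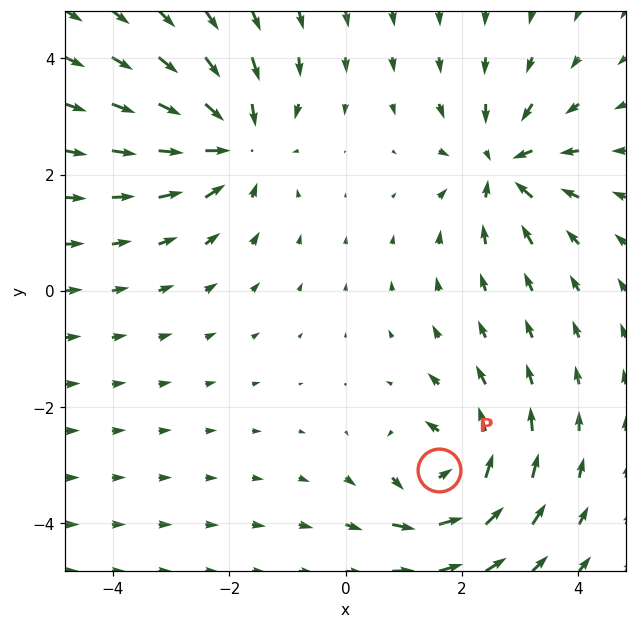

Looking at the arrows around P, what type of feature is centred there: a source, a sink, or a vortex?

vortex

At P (1.6, -3.1) the arrows circulate counterclockwise. Divergence ≈0, curl about +6 — near-zero divergence with nonzero curl is a vortex.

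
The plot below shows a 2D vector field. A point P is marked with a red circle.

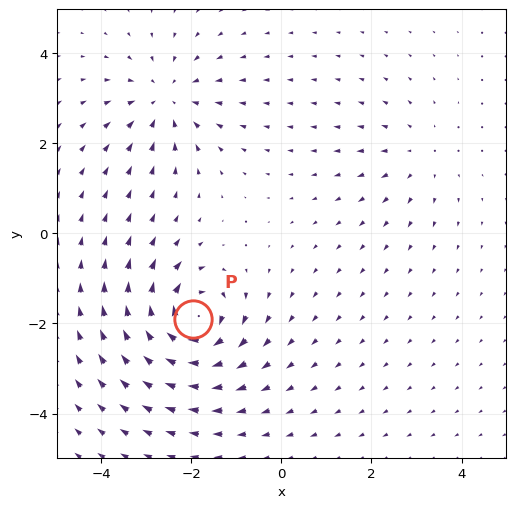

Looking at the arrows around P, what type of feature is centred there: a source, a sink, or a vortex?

At P (-2.0, -1.9) the arrows circulate clockwise. Divergence ≈0, curl about -7 — near-zero divergence with nonzero curl is a vortex.

vortex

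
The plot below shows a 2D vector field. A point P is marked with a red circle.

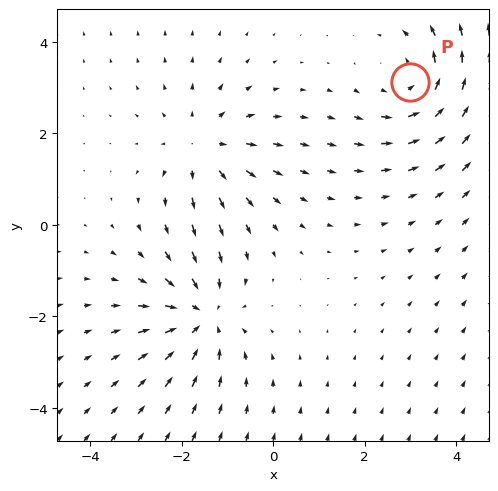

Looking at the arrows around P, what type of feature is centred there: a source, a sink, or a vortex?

vortex

At P (3.0, 3.1) the arrows circulate counterclockwise. Divergence ≈0, curl about +2 — near-zero divergence with nonzero curl is a vortex.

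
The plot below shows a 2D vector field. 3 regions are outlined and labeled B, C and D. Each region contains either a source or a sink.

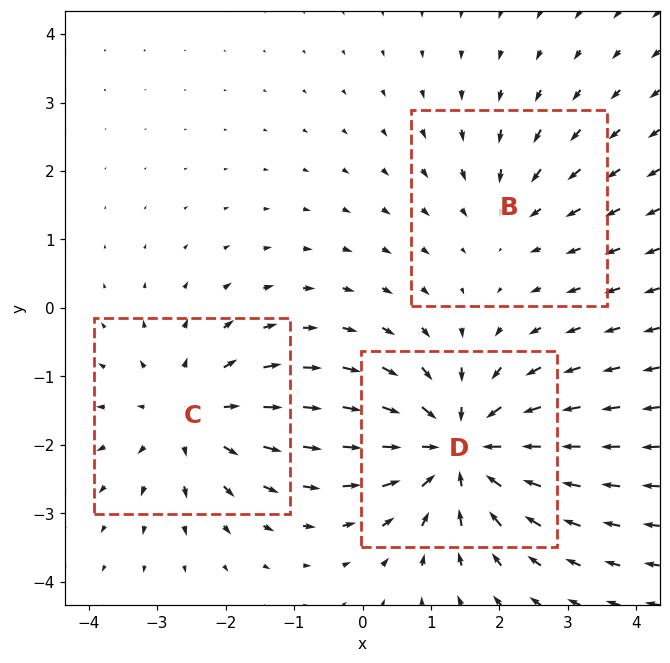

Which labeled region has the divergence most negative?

D

Divergence at each region's feature centre — B: about -2, C: about +3, D: about -5. Region D is most negative.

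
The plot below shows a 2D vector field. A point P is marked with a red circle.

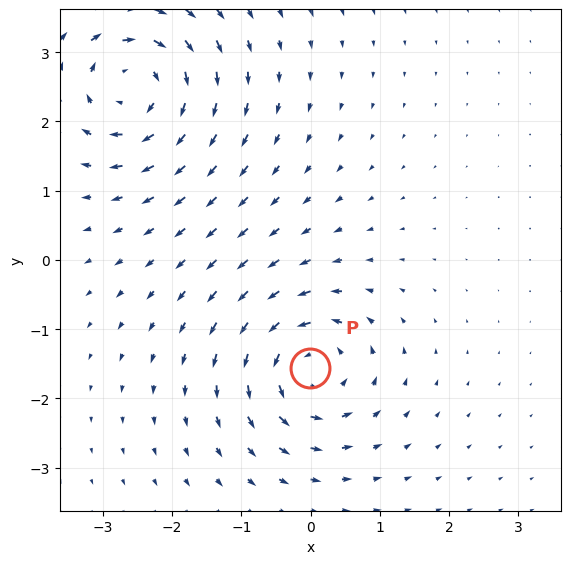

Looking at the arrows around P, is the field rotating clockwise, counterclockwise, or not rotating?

Near P at (-0.0, -1.6) the arrows circulate counterclockwise. The curl (z-component) there is about +5; positive curl means counterclockwise rotation.

counterclockwise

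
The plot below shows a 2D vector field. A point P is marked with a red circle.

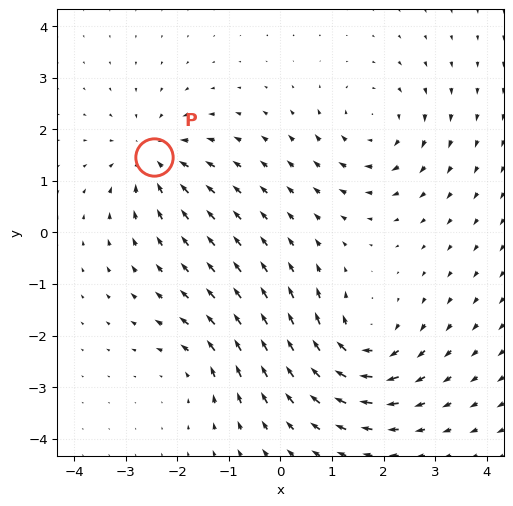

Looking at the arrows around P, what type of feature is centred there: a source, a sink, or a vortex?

At P (-2.5, 1.5) the arrows converge inward. Divergence about -4, curl ≈0 — negative divergence with near-zero curl is a sink.

sink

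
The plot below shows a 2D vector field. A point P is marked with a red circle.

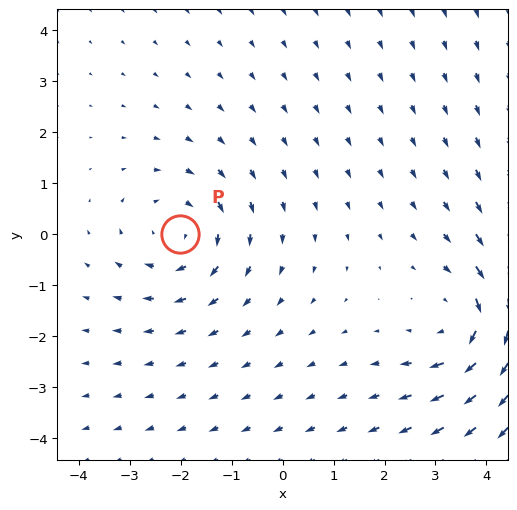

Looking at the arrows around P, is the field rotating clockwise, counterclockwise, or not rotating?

Near P at (-2.0, 0.0) the arrows circulate clockwise. The curl (z-component) there is about -2; negative curl means clockwise rotation.

clockwise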